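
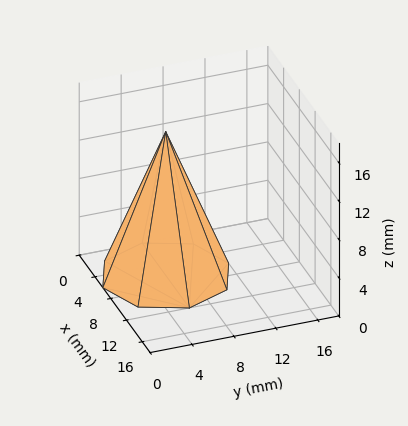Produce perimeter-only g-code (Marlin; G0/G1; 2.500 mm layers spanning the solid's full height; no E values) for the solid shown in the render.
Reading the render: the shape is a regular 8-sided pyramid, base circumscribed radius ≈ 6 mm, apex at z ≈ 15 mm (dimensions read to the nearest mm from the axis ticks). For the g-code, the solid's height is divided into equal slices at the stated Δz and each level perimeter traced with G1 moves after a G0 lift.

; perimeter-only toolpath
G21 ; units = mm
G90 ; absolute positioning
G28 ; home
; layer 1
G0 Z2.500
G0 X11.000 Y6.000
G1 X9.536 Y9.536
G1 X6.000 Y11.000
G1 X2.464 Y9.536
G1 X1.000 Y6.000
G1 X2.464 Y2.464
G1 X6.000 Y1.000
G1 X9.536 Y2.464
G1 X11.000 Y6.000
; layer 2
G0 Z5.000
G0 X10.000 Y6.000
G1 X8.829 Y8.829
G1 X6.000 Y10.000
G1 X3.171 Y8.829
G1 X2.000 Y6.000
G1 X3.171 Y3.171
G1 X6.000 Y2.000
G1 X8.829 Y3.171
G1 X10.000 Y6.000
; layer 3
G0 Z7.500
G0 X9.000 Y6.000
G1 X8.122 Y8.122
G1 X6.000 Y9.000
G1 X3.878 Y8.122
G1 X3.000 Y6.000
G1 X3.878 Y3.878
G1 X6.000 Y3.000
G1 X8.122 Y3.878
G1 X9.000 Y6.000
; layer 4
G0 Z10.000
G0 X8.000 Y6.000
G1 X7.414 Y7.414
G1 X6.000 Y8.000
G1 X4.586 Y7.414
G1 X4.000 Y6.000
G1 X4.586 Y4.586
G1 X6.000 Y4.000
G1 X7.414 Y4.586
G1 X8.000 Y6.000
; layer 5
G0 Z12.500
G0 X7.000 Y6.000
G1 X6.707 Y6.707
G1 X6.000 Y7.000
G1 X5.293 Y6.707
G1 X5.000 Y6.000
G1 X5.293 Y5.293
G1 X6.000 Y5.000
G1 X6.707 Y5.293
G1 X7.000 Y6.000
M2 ; end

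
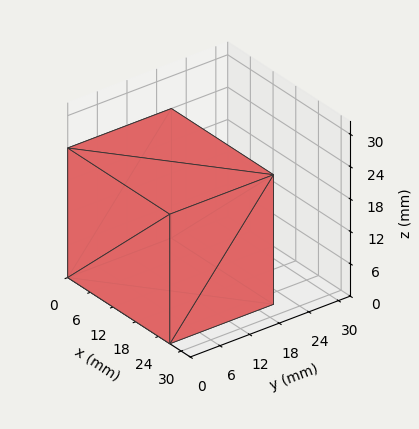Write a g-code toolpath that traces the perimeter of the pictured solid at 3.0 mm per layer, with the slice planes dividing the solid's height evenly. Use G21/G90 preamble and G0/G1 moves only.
Reading the render: the shape is a rectangular box, roughly 27 × 21 mm footprint and 24 mm tall (dimensions read to the nearest mm from the axis ticks). For the g-code, the solid's height is divided into equal slices at the stated Δz and each level perimeter traced with G1 moves after a G0 lift.

; perimeter-only toolpath
G21 ; units = mm
G90 ; absolute positioning
G28 ; home
; layer 1
G0 Z3.0
G0 X0.0 Y0.0
G1 X27.0 Y0.0
G1 X27.0 Y21.0
G1 X0.0 Y21.0
G1 X0.0 Y0.0
; layer 2
G0 Z6.0
G0 X0.0 Y0.0
G1 X27.0 Y0.0
G1 X27.0 Y21.0
G1 X0.0 Y21.0
G1 X0.0 Y0.0
; layer 3
G0 Z9.0
G0 X0.0 Y0.0
G1 X27.0 Y0.0
G1 X27.0 Y21.0
G1 X0.0 Y21.0
G1 X0.0 Y0.0
; layer 4
G0 Z12.0
G0 X0.0 Y0.0
G1 X27.0 Y0.0
G1 X27.0 Y21.0
G1 X0.0 Y21.0
G1 X0.0 Y0.0
; layer 5
G0 Z15.0
G0 X0.0 Y0.0
G1 X27.0 Y0.0
G1 X27.0 Y21.0
G1 X0.0 Y21.0
G1 X0.0 Y0.0
; layer 6
G0 Z18.0
G0 X0.0 Y0.0
G1 X27.0 Y0.0
G1 X27.0 Y21.0
G1 X0.0 Y21.0
G1 X0.0 Y0.0
; layer 7
G0 Z21.0
G0 X0.0 Y0.0
G1 X27.0 Y0.0
G1 X27.0 Y21.0
G1 X0.0 Y21.0
G1 X0.0 Y0.0
; layer 8
G0 Z24.0
G0 X0.0 Y0.0
G1 X27.0 Y0.0
G1 X27.0 Y21.0
G1 X0.0 Y21.0
G1 X0.0 Y0.0
M2 ; end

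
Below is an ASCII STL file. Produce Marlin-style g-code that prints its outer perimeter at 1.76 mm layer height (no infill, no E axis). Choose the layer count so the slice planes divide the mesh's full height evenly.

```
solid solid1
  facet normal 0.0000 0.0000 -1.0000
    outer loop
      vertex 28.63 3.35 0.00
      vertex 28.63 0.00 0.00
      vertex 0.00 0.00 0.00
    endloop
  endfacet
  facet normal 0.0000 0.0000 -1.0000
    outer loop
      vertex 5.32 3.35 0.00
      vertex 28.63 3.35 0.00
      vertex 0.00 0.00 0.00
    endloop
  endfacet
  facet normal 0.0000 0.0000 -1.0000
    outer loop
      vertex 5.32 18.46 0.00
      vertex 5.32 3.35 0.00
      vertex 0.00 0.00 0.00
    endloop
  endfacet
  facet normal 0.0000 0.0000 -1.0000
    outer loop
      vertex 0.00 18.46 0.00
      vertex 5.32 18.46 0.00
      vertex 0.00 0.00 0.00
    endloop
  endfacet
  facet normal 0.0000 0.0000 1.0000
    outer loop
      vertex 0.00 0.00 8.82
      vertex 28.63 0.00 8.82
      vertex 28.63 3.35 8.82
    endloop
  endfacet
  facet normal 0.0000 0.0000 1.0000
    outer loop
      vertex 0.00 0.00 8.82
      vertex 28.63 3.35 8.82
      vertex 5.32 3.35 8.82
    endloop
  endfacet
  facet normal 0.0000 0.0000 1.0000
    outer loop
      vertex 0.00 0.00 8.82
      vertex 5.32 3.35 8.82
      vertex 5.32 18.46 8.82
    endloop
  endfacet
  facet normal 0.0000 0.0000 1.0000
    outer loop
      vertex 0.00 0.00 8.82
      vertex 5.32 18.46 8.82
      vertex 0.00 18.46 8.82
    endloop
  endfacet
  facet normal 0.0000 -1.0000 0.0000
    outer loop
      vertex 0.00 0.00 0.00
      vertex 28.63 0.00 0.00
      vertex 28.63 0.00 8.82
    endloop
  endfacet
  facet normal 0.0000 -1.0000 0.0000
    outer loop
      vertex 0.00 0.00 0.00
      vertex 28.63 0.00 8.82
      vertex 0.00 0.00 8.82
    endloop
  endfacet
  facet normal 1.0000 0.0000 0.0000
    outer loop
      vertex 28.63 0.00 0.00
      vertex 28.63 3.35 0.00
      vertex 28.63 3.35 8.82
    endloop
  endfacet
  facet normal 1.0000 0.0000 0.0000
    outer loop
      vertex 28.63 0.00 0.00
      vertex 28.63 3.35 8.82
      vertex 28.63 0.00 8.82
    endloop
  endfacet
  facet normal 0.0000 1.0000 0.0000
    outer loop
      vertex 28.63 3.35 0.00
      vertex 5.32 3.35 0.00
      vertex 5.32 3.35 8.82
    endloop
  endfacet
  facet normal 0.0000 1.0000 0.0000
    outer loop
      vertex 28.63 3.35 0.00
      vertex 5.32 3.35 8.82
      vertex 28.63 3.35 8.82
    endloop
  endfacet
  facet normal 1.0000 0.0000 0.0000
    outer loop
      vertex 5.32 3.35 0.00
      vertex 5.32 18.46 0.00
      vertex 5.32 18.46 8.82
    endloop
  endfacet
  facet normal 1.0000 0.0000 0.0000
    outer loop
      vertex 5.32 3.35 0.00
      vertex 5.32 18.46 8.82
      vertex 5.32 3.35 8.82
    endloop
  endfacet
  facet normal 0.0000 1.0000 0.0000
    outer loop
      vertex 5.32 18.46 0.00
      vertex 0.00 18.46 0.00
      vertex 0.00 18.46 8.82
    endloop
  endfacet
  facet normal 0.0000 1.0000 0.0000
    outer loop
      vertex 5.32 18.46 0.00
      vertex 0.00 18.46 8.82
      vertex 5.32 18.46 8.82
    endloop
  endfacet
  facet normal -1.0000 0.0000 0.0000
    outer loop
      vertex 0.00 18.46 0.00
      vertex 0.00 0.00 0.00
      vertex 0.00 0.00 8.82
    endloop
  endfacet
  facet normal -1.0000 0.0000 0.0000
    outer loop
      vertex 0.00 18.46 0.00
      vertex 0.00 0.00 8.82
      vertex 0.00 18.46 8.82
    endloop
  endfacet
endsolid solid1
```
; perimeter-only toolpath
G21 ; units = mm
G90 ; absolute positioning
G28 ; home
; layer 1
G0 Z1.76
G0 X0.00 Y0.00
G1 X28.63 Y0.00
G1 X28.63 Y3.35
G1 X5.32 Y3.35
G1 X5.32 Y18.46
G1 X0.00 Y18.46
G1 X0.00 Y0.00
; layer 2
G0 Z3.53
G0 X0.00 Y0.00
G1 X28.63 Y0.00
G1 X28.63 Y3.35
G1 X5.32 Y3.35
G1 X5.32 Y18.46
G1 X0.00 Y18.46
G1 X0.00 Y0.00
; layer 3
G0 Z5.29
G0 X0.00 Y0.00
G1 X28.63 Y0.00
G1 X28.63 Y3.35
G1 X5.32 Y3.35
G1 X5.32 Y18.46
G1 X0.00 Y18.46
G1 X0.00 Y0.00
; layer 4
G0 Z7.06
G0 X0.00 Y0.00
G1 X28.63 Y0.00
G1 X28.63 Y3.35
G1 X5.32 Y3.35
G1 X5.32 Y18.46
G1 X0.00 Y18.46
G1 X0.00 Y0.00
; layer 5
G0 Z8.82
G0 X0.00 Y0.00
G1 X28.63 Y0.00
G1 X28.63 Y3.35
G1 X5.32 Y3.35
G1 X5.32 Y18.46
G1 X0.00 Y18.46
G1 X0.00 Y0.00
M2 ; end

The solid is an L-shaped prism: outer 28.6 × 18.5 mm, arm thicknesses ≈ 3.35 mm (horizontal) and 5.32 mm (vertical), extruded 8.82 mm in z. Slicing at Δz = 1.76 mm — 5 equal slices spanning the solid's height, so layer i sits at z = i·h/5 — gives 5 non-empty perimeters. Each is a 6-segment closed polygon; G0 lifts to the layer z and rapids to the start vertex, then G1 traces the edges.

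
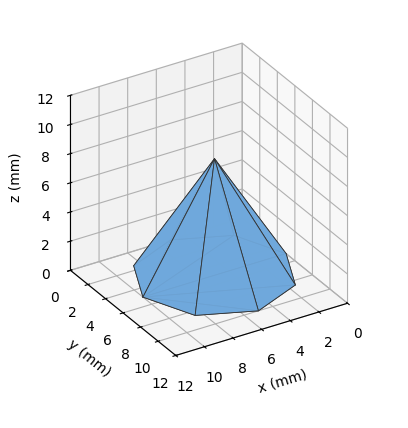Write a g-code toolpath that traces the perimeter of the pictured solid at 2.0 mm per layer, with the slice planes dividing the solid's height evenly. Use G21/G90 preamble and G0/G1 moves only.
Reading the render: the shape is a regular 8-sided pyramid, base circumscribed radius ≈ 5 mm, apex at z ≈ 8 mm (dimensions read to the nearest mm from the axis ticks). For the g-code, the solid's height is divided into equal slices at the stated Δz and each level perimeter traced with G1 moves after a G0 lift.

; perimeter-only toolpath
G21 ; units = mm
G90 ; absolute positioning
G28 ; home
; layer 1
G0 Z2.0
G0 X8.8 Y5.0
G1 X7.6 Y7.6
G1 X5.0 Y8.8
G1 X2.4 Y7.6
G1 X1.2 Y5.0
G1 X2.4 Y2.4
G1 X5.0 Y1.2
G1 X7.6 Y2.4
G1 X8.8 Y5.0
; layer 2
G0 Z4.0
G0 X7.5 Y5.0
G1 X6.8 Y6.8
G1 X5.0 Y7.5
G1 X3.2 Y6.8
G1 X2.5 Y5.0
G1 X3.2 Y3.2
G1 X5.0 Y2.5
G1 X6.8 Y3.2
G1 X7.5 Y5.0
; layer 3
G0 Z6.0
G0 X6.2 Y5.0
G1 X5.9 Y5.9
G1 X5.0 Y6.2
G1 X4.1 Y5.9
G1 X3.8 Y5.0
G1 X4.1 Y4.1
G1 X5.0 Y3.8
G1 X5.9 Y4.1
G1 X6.2 Y5.0
M2 ; end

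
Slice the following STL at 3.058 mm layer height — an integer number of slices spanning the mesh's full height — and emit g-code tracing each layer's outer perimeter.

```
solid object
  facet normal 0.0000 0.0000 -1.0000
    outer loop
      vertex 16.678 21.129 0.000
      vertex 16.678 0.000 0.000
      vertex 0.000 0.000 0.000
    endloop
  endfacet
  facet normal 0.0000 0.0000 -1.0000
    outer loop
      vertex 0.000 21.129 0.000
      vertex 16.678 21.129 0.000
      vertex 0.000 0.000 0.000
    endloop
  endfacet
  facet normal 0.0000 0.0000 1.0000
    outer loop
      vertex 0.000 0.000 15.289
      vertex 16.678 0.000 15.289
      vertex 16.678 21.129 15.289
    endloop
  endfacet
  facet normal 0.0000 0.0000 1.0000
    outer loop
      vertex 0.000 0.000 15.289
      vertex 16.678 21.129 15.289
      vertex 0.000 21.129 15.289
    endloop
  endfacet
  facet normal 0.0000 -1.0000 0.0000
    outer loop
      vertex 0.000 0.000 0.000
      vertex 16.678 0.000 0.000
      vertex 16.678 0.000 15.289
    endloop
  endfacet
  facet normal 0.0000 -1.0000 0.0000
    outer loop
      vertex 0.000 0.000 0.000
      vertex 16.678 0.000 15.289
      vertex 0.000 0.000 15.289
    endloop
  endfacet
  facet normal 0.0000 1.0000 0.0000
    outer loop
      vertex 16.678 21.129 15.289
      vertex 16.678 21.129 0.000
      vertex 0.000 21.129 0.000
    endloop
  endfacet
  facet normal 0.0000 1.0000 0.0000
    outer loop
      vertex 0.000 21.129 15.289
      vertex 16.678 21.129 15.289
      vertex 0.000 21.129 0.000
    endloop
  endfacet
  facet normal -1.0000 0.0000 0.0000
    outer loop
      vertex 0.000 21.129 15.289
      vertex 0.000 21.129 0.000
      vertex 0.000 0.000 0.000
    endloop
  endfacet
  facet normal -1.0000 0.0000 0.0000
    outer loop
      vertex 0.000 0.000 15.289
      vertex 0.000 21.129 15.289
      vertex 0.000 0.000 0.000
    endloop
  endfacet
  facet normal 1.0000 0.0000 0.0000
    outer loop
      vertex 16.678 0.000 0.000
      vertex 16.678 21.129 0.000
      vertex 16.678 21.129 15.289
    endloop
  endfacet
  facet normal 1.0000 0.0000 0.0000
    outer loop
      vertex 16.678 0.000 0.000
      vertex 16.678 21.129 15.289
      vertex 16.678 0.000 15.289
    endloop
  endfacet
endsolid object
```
; perimeter-only toolpath
G21 ; units = mm
G90 ; absolute positioning
G28 ; home
; layer 1
G0 Z3.058
G0 X0.000 Y0.000
G1 X16.678 Y0.000
G1 X16.678 Y21.129
G1 X0.000 Y21.129
G1 X0.000 Y0.000
; layer 2
G0 Z6.116
G0 X0.000 Y0.000
G1 X16.678 Y0.000
G1 X16.678 Y21.129
G1 X0.000 Y21.129
G1 X0.000 Y0.000
; layer 3
G0 Z9.173
G0 X0.000 Y0.000
G1 X16.678 Y0.000
G1 X16.678 Y21.129
G1 X0.000 Y21.129
G1 X0.000 Y0.000
; layer 4
G0 Z12.231
G0 X0.000 Y0.000
G1 X16.678 Y0.000
G1 X16.678 Y21.129
G1 X0.000 Y21.129
G1 X0.000 Y0.000
; layer 5
G0 Z15.289
G0 X0.000 Y0.000
G1 X16.678 Y0.000
G1 X16.678 Y21.129
G1 X0.000 Y21.129
G1 X0.000 Y0.000
M2 ; end

The solid is a rectangular box, roughly 16.7 × 21.1 mm footprint and 15.3 mm tall. Slicing at Δz = 3.058 mm — 5 equal slices spanning the solid's height, so layer i sits at z = i·h/5 — gives 5 non-empty perimeters. Each is a 4-segment closed polygon; G0 lifts to the layer z and rapids to the start vertex, then G1 traces the edges.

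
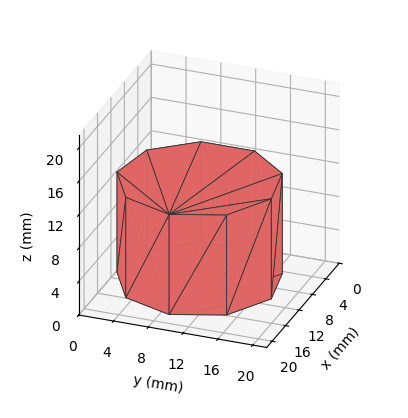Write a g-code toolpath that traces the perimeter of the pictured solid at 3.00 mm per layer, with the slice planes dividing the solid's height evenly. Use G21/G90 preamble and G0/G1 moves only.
Reading the render: the shape is a regular 9-sided prism (a cylinder approximated with 9 flat sides), circumscribed radius ≈ 9 mm, height ≈ 12 mm (dimensions read to the nearest mm from the axis ticks). For the g-code, the solid's height is divided into equal slices at the stated Δz and each level perimeter traced with G1 moves after a G0 lift.

; perimeter-only toolpath
G21 ; units = mm
G90 ; absolute positioning
G28 ; home
; layer 1
G0 Z3.00
G0 X18.00 Y9.00
G1 X15.89 Y14.79
G1 X10.56 Y17.86
G1 X4.50 Y16.79
G1 X0.54 Y12.08
G1 X0.54 Y5.92
G1 X4.50 Y1.21
G1 X10.56 Y0.14
G1 X15.89 Y3.21
G1 X18.00 Y9.00
; layer 2
G0 Z6.00
G0 X18.00 Y9.00
G1 X15.89 Y14.79
G1 X10.56 Y17.86
G1 X4.50 Y16.79
G1 X0.54 Y12.08
G1 X0.54 Y5.92
G1 X4.50 Y1.21
G1 X10.56 Y0.14
G1 X15.89 Y3.21
G1 X18.00 Y9.00
; layer 3
G0 Z9.00
G0 X18.00 Y9.00
G1 X15.89 Y14.79
G1 X10.56 Y17.86
G1 X4.50 Y16.79
G1 X0.54 Y12.08
G1 X0.54 Y5.92
G1 X4.50 Y1.21
G1 X10.56 Y0.14
G1 X15.89 Y3.21
G1 X18.00 Y9.00
; layer 4
G0 Z12.00
G0 X18.00 Y9.00
G1 X15.89 Y14.79
G1 X10.56 Y17.86
G1 X4.50 Y16.79
G1 X0.54 Y12.08
G1 X0.54 Y5.92
G1 X4.50 Y1.21
G1 X10.56 Y0.14
G1 X15.89 Y3.21
G1 X18.00 Y9.00
M2 ; end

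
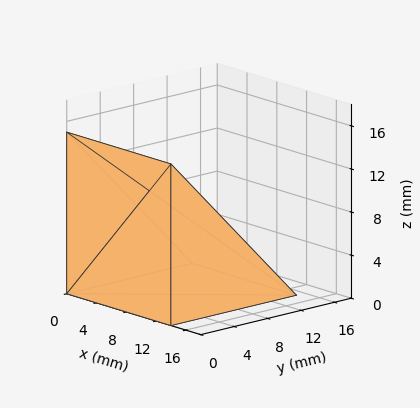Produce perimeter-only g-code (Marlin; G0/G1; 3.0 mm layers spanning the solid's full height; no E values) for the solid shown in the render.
Reading the render: the shape is a wedge (ramp): 14 × 15 mm base, rising to 15 mm along the y=0 edge and sloping linearly to z=0 at y=15 (dimensions read to the nearest mm from the axis ticks). For the g-code, the solid's height is divided into equal slices at the stated Δz and each level perimeter traced with G1 moves after a G0 lift.

; perimeter-only toolpath
G21 ; units = mm
G90 ; absolute positioning
G28 ; home
; layer 1
G0 Z3.0
G0 X0.0 Y0.0
G1 X14.0 Y0.0
G1 X14.0 Y12.0
G1 X0.0 Y12.0
G1 X0.0 Y0.0
; layer 2
G0 Z6.0
G0 X0.0 Y0.0
G1 X14.0 Y0.0
G1 X14.0 Y9.0
G1 X0.0 Y9.0
G1 X0.0 Y0.0
; layer 3
G0 Z9.0
G0 X0.0 Y0.0
G1 X14.0 Y0.0
G1 X14.0 Y6.0
G1 X0.0 Y6.0
G1 X0.0 Y0.0
; layer 4
G0 Z12.0
G0 X0.0 Y0.0
G1 X14.0 Y0.0
G1 X14.0 Y3.0
G1 X0.0 Y3.0
G1 X0.0 Y0.0
M2 ; end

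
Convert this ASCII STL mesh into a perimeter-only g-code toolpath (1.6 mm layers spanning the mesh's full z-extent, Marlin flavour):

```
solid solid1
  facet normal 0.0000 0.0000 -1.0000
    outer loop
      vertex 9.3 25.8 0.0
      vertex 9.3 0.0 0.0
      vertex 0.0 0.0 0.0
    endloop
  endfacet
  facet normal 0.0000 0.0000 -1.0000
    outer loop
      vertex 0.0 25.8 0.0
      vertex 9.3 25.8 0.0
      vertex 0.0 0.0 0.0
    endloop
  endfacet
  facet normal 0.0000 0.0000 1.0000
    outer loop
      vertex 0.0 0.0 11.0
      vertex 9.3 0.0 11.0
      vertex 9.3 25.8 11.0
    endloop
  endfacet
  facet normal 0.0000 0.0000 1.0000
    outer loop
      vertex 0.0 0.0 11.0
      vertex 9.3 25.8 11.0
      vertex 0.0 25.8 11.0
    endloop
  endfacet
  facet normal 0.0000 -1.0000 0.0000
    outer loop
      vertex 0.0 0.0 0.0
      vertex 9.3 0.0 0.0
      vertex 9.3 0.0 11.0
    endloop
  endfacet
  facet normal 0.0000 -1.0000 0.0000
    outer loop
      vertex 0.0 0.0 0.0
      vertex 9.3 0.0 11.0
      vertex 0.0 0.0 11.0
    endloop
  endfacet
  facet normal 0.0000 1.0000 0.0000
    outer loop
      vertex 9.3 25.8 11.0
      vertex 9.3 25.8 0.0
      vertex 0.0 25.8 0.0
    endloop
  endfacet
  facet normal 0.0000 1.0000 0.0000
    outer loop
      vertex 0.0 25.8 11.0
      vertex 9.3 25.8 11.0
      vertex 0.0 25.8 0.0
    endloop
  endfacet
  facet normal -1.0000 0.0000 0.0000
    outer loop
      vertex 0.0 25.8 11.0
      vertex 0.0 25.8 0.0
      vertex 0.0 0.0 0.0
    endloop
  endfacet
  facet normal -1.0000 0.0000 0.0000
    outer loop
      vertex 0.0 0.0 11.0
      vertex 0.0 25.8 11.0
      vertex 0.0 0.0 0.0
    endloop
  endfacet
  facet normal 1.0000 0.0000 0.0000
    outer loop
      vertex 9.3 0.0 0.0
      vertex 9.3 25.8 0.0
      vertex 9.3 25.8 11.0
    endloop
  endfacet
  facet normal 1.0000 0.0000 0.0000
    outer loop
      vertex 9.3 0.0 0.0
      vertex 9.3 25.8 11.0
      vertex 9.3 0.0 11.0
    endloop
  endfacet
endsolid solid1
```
; perimeter-only toolpath
G21 ; units = mm
G90 ; absolute positioning
G28 ; home
; layer 1
G0 Z1.6
G0 X0.0 Y0.0
G1 X9.3 Y0.0
G1 X9.3 Y25.8
G1 X0.0 Y25.8
G1 X0.0 Y0.0
; layer 2
G0 Z3.1
G0 X0.0 Y0.0
G1 X9.3 Y0.0
G1 X9.3 Y25.8
G1 X0.0 Y25.8
G1 X0.0 Y0.0
; layer 3
G0 Z4.7
G0 X0.0 Y0.0
G1 X9.3 Y0.0
G1 X9.3 Y25.8
G1 X0.0 Y25.8
G1 X0.0 Y0.0
; layer 4
G0 Z6.3
G0 X0.0 Y0.0
G1 X9.3 Y0.0
G1 X9.3 Y25.8
G1 X0.0 Y25.8
G1 X0.0 Y0.0
; layer 5
G0 Z7.9
G0 X0.0 Y0.0
G1 X9.3 Y0.0
G1 X9.3 Y25.8
G1 X0.0 Y25.8
G1 X0.0 Y0.0
; layer 6
G0 Z9.4
G0 X0.0 Y0.0
G1 X9.3 Y0.0
G1 X9.3 Y25.8
G1 X0.0 Y25.8
G1 X0.0 Y0.0
; layer 7
G0 Z11.0
G0 X0.0 Y0.0
G1 X9.3 Y0.0
G1 X9.3 Y25.8
G1 X0.0 Y25.8
G1 X0.0 Y0.0
M2 ; end

The solid is a rectangular box, roughly 9.3 × 25.8 mm footprint and 11 mm tall. Slicing at Δz = 1.6 mm — 7 equal slices spanning the solid's height, so layer i sits at z = i·h/7 — gives 7 non-empty perimeters. Each is a 4-segment closed polygon; G0 lifts to the layer z and rapids to the start vertex, then G1 traces the edges.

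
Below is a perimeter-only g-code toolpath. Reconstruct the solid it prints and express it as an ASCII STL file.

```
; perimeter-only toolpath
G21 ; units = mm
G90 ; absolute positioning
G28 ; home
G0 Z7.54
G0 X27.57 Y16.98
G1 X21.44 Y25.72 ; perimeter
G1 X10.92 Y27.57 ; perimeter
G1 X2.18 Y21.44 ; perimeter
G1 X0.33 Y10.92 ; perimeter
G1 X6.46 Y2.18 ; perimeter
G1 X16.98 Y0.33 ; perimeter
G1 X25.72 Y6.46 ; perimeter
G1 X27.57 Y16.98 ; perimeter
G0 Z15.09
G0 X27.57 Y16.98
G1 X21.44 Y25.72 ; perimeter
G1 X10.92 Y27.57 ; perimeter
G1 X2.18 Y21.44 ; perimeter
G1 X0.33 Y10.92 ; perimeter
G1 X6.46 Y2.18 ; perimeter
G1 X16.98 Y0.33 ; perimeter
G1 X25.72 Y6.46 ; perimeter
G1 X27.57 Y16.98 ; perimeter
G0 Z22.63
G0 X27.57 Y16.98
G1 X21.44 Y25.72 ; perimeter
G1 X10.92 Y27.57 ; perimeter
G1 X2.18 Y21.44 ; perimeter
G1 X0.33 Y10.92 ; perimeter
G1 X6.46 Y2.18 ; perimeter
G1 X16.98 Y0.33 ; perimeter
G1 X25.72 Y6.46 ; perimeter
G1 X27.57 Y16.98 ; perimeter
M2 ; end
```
solid part
  facet normal 0.0000 0.0000 -1.0000
    outer loop
      vertex 10.92 27.57 0.00
      vertex 21.44 25.72 0.00
      vertex 27.57 16.98 0.00
    endloop
  endfacet
  facet normal 0.0000 0.0000 -1.0000
    outer loop
      vertex 2.18 21.44 0.00
      vertex 10.92 27.57 0.00
      vertex 27.57 16.98 0.00
    endloop
  endfacet
  facet normal 0.0000 0.0000 -1.0000
    outer loop
      vertex 0.33 10.92 0.00
      vertex 2.18 21.44 0.00
      vertex 27.57 16.98 0.00
    endloop
  endfacet
  facet normal 0.0000 0.0000 -1.0000
    outer loop
      vertex 6.46 2.18 0.00
      vertex 0.33 10.92 0.00
      vertex 27.57 16.98 0.00
    endloop
  endfacet
  facet normal 0.0000 0.0000 -1.0000
    outer loop
      vertex 16.98 0.33 0.00
      vertex 6.46 2.18 0.00
      vertex 27.57 16.98 0.00
    endloop
  endfacet
  facet normal 0.0000 0.0000 -1.0000
    outer loop
      vertex 25.72 6.46 0.00
      vertex 16.98 0.33 0.00
      vertex 27.57 16.98 0.00
    endloop
  endfacet
  facet normal 0.0000 0.0000 1.0000
    outer loop
      vertex 27.57 16.98 22.63
      vertex 21.44 25.72 22.63
      vertex 10.92 27.57 22.63
    endloop
  endfacet
  facet normal 0.0000 0.0000 1.0000
    outer loop
      vertex 27.57 16.98 22.63
      vertex 10.92 27.57 22.63
      vertex 2.18 21.44 22.63
    endloop
  endfacet
  facet normal 0.0000 0.0000 1.0000
    outer loop
      vertex 27.57 16.98 22.63
      vertex 2.18 21.44 22.63
      vertex 0.33 10.92 22.63
    endloop
  endfacet
  facet normal 0.0000 0.0000 1.0000
    outer loop
      vertex 27.57 16.98 22.63
      vertex 0.33 10.92 22.63
      vertex 6.46 2.18 22.63
    endloop
  endfacet
  facet normal 0.0000 0.0000 1.0000
    outer loop
      vertex 27.57 16.98 22.63
      vertex 6.46 2.18 22.63
      vertex 16.98 0.33 22.63
    endloop
  endfacet
  facet normal 0.0000 0.0000 1.0000
    outer loop
      vertex 27.57 16.98 22.63
      vertex 16.98 0.33 22.63
      vertex 25.72 6.46 22.63
    endloop
  endfacet
  facet normal 0.8187 0.5742 0.0000
    outer loop
      vertex 27.57 16.98 0.00
      vertex 21.44 25.72 0.00
      vertex 21.44 25.72 22.63
    endloop
  endfacet
  facet normal 0.8187 0.5742 0.0000
    outer loop
      vertex 27.57 16.98 0.00
      vertex 21.44 25.72 22.63
      vertex 27.57 16.98 22.63
    endloop
  endfacet
  facet normal 0.1732 0.9849 0.0000
    outer loop
      vertex 21.44 25.72 0.00
      vertex 10.92 27.57 0.00
      vertex 10.92 27.57 22.63
    endloop
  endfacet
  facet normal 0.1732 0.9849 0.0000
    outer loop
      vertex 21.44 25.72 0.00
      vertex 10.92 27.57 22.63
      vertex 21.44 25.72 22.63
    endloop
  endfacet
  facet normal -0.5742 0.8187 0.0000
    outer loop
      vertex 10.92 27.57 0.00
      vertex 2.18 21.44 0.00
      vertex 2.18 21.44 22.63
    endloop
  endfacet
  facet normal -0.5742 0.8187 0.0000
    outer loop
      vertex 10.92 27.57 0.00
      vertex 2.18 21.44 22.63
      vertex 10.92 27.57 22.63
    endloop
  endfacet
  facet normal -0.9849 0.1732 0.0000
    outer loop
      vertex 2.18 21.44 0.00
      vertex 0.33 10.92 0.00
      vertex 0.33 10.92 22.63
    endloop
  endfacet
  facet normal -0.9849 0.1732 0.0000
    outer loop
      vertex 2.18 21.44 0.00
      vertex 0.33 10.92 22.63
      vertex 2.18 21.44 22.63
    endloop
  endfacet
  facet normal -0.8187 -0.5742 0.0000
    outer loop
      vertex 0.33 10.92 0.00
      vertex 6.46 2.18 0.00
      vertex 6.46 2.18 22.63
    endloop
  endfacet
  facet normal -0.8187 -0.5742 0.0000
    outer loop
      vertex 0.33 10.92 0.00
      vertex 6.46 2.18 22.63
      vertex 0.33 10.92 22.63
    endloop
  endfacet
  facet normal -0.1732 -0.9849 0.0000
    outer loop
      vertex 6.46 2.18 0.00
      vertex 16.98 0.33 0.00
      vertex 16.98 0.33 22.63
    endloop
  endfacet
  facet normal -0.1732 -0.9849 0.0000
    outer loop
      vertex 6.46 2.18 0.00
      vertex 16.98 0.33 22.63
      vertex 6.46 2.18 22.63
    endloop
  endfacet
  facet normal 0.5742 -0.8187 0.0000
    outer loop
      vertex 16.98 0.33 0.00
      vertex 25.72 6.46 0.00
      vertex 25.72 6.46 22.63
    endloop
  endfacet
  facet normal 0.5742 -0.8187 0.0000
    outer loop
      vertex 16.98 0.33 0.00
      vertex 25.72 6.46 22.63
      vertex 16.98 0.33 22.63
    endloop
  endfacet
  facet normal 0.9849 -0.1732 0.0000
    outer loop
      vertex 25.72 6.46 0.00
      vertex 27.57 16.98 0.00
      vertex 27.57 16.98 22.63
    endloop
  endfacet
  facet normal 0.9849 -0.1732 0.0000
    outer loop
      vertex 25.72 6.46 0.00
      vertex 27.57 16.98 22.63
      vertex 25.72 6.46 22.63
    endloop
  endfacet
endsolid part

The G0 Z moves step by Δz≈7.54 mm. Every layer's G1 loop is the same polygon, so the solid is a straight extrusion of it from z=0 to z≈22.6. Closing with flat bottom and top caps and triangulating gives 28 facets — a regular 8-sided prism (a cylinder approximated with 8 flat sides), circumscribed radius ≈ 13.9 mm, height ≈ 22.6 mm.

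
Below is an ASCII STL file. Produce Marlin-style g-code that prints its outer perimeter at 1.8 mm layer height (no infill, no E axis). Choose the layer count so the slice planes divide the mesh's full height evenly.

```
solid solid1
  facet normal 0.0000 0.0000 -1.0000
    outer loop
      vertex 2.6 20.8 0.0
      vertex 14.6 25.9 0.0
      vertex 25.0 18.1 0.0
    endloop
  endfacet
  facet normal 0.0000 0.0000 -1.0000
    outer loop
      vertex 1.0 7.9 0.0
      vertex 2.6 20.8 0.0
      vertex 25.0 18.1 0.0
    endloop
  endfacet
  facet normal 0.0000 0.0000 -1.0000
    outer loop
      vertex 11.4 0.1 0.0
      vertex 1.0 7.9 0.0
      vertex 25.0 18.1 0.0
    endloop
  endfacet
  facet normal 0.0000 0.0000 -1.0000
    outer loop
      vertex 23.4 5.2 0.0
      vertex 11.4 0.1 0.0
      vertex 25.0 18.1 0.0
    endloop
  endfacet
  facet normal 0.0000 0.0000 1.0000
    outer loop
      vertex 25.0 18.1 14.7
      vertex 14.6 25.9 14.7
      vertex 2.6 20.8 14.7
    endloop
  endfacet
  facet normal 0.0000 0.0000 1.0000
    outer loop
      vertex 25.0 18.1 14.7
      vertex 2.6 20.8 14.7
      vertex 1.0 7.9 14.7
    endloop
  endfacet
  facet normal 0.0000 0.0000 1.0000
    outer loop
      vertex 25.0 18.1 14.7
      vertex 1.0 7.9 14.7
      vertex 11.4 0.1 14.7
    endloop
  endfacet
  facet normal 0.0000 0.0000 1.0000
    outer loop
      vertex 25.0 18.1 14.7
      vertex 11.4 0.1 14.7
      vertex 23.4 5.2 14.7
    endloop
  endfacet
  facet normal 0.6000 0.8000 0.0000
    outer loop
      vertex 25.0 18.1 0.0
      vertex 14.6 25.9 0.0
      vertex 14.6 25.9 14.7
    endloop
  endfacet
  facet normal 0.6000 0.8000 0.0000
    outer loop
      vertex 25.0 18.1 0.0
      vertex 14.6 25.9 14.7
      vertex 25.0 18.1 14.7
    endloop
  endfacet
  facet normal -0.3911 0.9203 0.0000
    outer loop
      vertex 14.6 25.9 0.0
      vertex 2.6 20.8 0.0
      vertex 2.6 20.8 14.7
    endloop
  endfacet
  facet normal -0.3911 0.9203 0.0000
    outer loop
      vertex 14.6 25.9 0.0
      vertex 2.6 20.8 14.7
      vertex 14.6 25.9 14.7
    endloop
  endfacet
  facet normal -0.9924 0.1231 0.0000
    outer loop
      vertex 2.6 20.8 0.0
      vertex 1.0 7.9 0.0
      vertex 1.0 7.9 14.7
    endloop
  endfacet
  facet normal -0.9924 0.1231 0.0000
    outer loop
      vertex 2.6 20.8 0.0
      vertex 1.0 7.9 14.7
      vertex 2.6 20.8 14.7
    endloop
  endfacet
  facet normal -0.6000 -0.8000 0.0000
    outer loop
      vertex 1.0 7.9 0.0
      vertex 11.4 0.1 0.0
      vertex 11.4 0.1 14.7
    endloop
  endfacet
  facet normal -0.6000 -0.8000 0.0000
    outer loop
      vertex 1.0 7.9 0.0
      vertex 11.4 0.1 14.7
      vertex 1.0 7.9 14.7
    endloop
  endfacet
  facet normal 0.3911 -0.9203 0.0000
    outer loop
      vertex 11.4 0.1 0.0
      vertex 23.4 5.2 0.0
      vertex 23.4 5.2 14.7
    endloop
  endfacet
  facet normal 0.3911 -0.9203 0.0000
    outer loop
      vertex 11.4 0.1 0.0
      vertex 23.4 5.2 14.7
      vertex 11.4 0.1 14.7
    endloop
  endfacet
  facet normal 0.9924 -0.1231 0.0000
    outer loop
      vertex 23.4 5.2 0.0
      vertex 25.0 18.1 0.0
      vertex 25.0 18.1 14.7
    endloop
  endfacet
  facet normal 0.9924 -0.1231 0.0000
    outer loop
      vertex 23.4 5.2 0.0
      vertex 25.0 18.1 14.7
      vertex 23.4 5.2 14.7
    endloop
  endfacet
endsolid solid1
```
; perimeter-only toolpath
G21 ; units = mm
G90 ; absolute positioning
G28 ; home
; layer 1
G0 Z1.8
G0 X25.0 Y18.1
G1 X14.6 Y25.9
G1 X2.6 Y20.8
G1 X1.0 Y7.9
G1 X11.4 Y0.1
G1 X23.4 Y5.2
G1 X25.0 Y18.1
; layer 2
G0 Z3.7
G0 X25.0 Y18.1
G1 X14.6 Y25.9
G1 X2.6 Y20.8
G1 X1.0 Y7.9
G1 X11.4 Y0.1
G1 X23.4 Y5.2
G1 X25.0 Y18.1
; layer 3
G0 Z5.5
G0 X25.0 Y18.1
G1 X14.6 Y25.9
G1 X2.6 Y20.8
G1 X1.0 Y7.9
G1 X11.4 Y0.1
G1 X23.4 Y5.2
G1 X25.0 Y18.1
; layer 4
G0 Z7.3
G0 X25.0 Y18.1
G1 X14.6 Y25.9
G1 X2.6 Y20.8
G1 X1.0 Y7.9
G1 X11.4 Y0.1
G1 X23.4 Y5.2
G1 X25.0 Y18.1
; layer 5
G0 Z9.2
G0 X25.0 Y18.1
G1 X14.6 Y25.9
G1 X2.6 Y20.8
G1 X1.0 Y7.9
G1 X11.4 Y0.1
G1 X23.4 Y5.2
G1 X25.0 Y18.1
; layer 6
G0 Z11.0
G0 X25.0 Y18.1
G1 X14.6 Y25.9
G1 X2.6 Y20.8
G1 X1.0 Y7.9
G1 X11.4 Y0.1
G1 X23.4 Y5.2
G1 X25.0 Y18.1
; layer 7
G0 Z12.9
G0 X25.0 Y18.1
G1 X14.6 Y25.9
G1 X2.6 Y20.8
G1 X1.0 Y7.9
G1 X11.4 Y0.1
G1 X23.4 Y5.2
G1 X25.0 Y18.1
; layer 8
G0 Z14.7
G0 X25.0 Y18.1
G1 X14.6 Y25.9
G1 X2.6 Y20.8
G1 X1.0 Y7.9
G1 X11.4 Y0.1
G1 X23.4 Y5.2
G1 X25.0 Y18.1
M2 ; end

The solid is a regular 6-sided prism (a cylinder approximated with 6 flat sides), circumscribed radius ≈ 13 mm, height ≈ 14.7 mm. Slicing at Δz = 1.8 mm — 8 equal slices spanning the solid's height, so layer i sits at z = i·h/8 — gives 8 non-empty perimeters. Each is a 6-segment closed polygon; G0 lifts to the layer z and rapids to the start vertex, then G1 traces the edges.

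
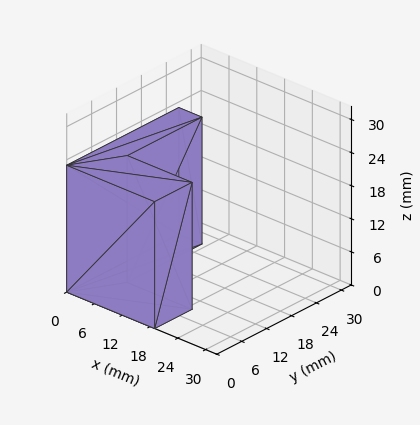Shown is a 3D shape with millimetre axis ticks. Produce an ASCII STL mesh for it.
Reading the render: the shape is an L-shaped prism: outer 19 × 27 mm, arm thicknesses ≈ 9 mm (horizontal) and 5 mm (vertical), extruded 23 mm in z (dimensions read to the nearest mm from the axis ticks). For the STL, each face is triangulated and given an outward normal.

solid part
  facet normal 0.0000 0.0000 -1.0000
    outer loop
      vertex 19.0 9.0 0.0
      vertex 19.0 0.0 0.0
      vertex 0.0 0.0 0.0
    endloop
  endfacet
  facet normal 0.0000 0.0000 -1.0000
    outer loop
      vertex 5.0 9.0 0.0
      vertex 19.0 9.0 0.0
      vertex 0.0 0.0 0.0
    endloop
  endfacet
  facet normal 0.0000 0.0000 -1.0000
    outer loop
      vertex 5.0 27.0 0.0
      vertex 5.0 9.0 0.0
      vertex 0.0 0.0 0.0
    endloop
  endfacet
  facet normal 0.0000 0.0000 -1.0000
    outer loop
      vertex 0.0 27.0 0.0
      vertex 5.0 27.0 0.0
      vertex 0.0 0.0 0.0
    endloop
  endfacet
  facet normal 0.0000 0.0000 1.0000
    outer loop
      vertex 0.0 0.0 23.0
      vertex 19.0 0.0 23.0
      vertex 19.0 9.0 23.0
    endloop
  endfacet
  facet normal 0.0000 0.0000 1.0000
    outer loop
      vertex 0.0 0.0 23.0
      vertex 19.0 9.0 23.0
      vertex 5.0 9.0 23.0
    endloop
  endfacet
  facet normal 0.0000 0.0000 1.0000
    outer loop
      vertex 0.0 0.0 23.0
      vertex 5.0 9.0 23.0
      vertex 5.0 27.0 23.0
    endloop
  endfacet
  facet normal 0.0000 0.0000 1.0000
    outer loop
      vertex 0.0 0.0 23.0
      vertex 5.0 27.0 23.0
      vertex 0.0 27.0 23.0
    endloop
  endfacet
  facet normal 0.0000 -1.0000 0.0000
    outer loop
      vertex 0.0 0.0 0.0
      vertex 19.0 0.0 0.0
      vertex 19.0 0.0 23.0
    endloop
  endfacet
  facet normal 0.0000 -1.0000 0.0000
    outer loop
      vertex 0.0 0.0 0.0
      vertex 19.0 0.0 23.0
      vertex 0.0 0.0 23.0
    endloop
  endfacet
  facet normal 1.0000 0.0000 0.0000
    outer loop
      vertex 19.0 0.0 0.0
      vertex 19.0 9.0 0.0
      vertex 19.0 9.0 23.0
    endloop
  endfacet
  facet normal 1.0000 0.0000 0.0000
    outer loop
      vertex 19.0 0.0 0.0
      vertex 19.0 9.0 23.0
      vertex 19.0 0.0 23.0
    endloop
  endfacet
  facet normal 0.0000 1.0000 0.0000
    outer loop
      vertex 19.0 9.0 0.0
      vertex 5.0 9.0 0.0
      vertex 5.0 9.0 23.0
    endloop
  endfacet
  facet normal 0.0000 1.0000 0.0000
    outer loop
      vertex 19.0 9.0 0.0
      vertex 5.0 9.0 23.0
      vertex 19.0 9.0 23.0
    endloop
  endfacet
  facet normal 1.0000 0.0000 0.0000
    outer loop
      vertex 5.0 9.0 0.0
      vertex 5.0 27.0 0.0
      vertex 5.0 27.0 23.0
    endloop
  endfacet
  facet normal 1.0000 0.0000 0.0000
    outer loop
      vertex 5.0 9.0 0.0
      vertex 5.0 27.0 23.0
      vertex 5.0 9.0 23.0
    endloop
  endfacet
  facet normal 0.0000 1.0000 0.0000
    outer loop
      vertex 5.0 27.0 0.0
      vertex 0.0 27.0 0.0
      vertex 0.0 27.0 23.0
    endloop
  endfacet
  facet normal 0.0000 1.0000 0.0000
    outer loop
      vertex 5.0 27.0 0.0
      vertex 0.0 27.0 23.0
      vertex 5.0 27.0 23.0
    endloop
  endfacet
  facet normal -1.0000 0.0000 0.0000
    outer loop
      vertex 0.0 27.0 0.0
      vertex 0.0 0.0 0.0
      vertex 0.0 0.0 23.0
    endloop
  endfacet
  facet normal -1.0000 0.0000 0.0000
    outer loop
      vertex 0.0 27.0 0.0
      vertex 0.0 0.0 23.0
      vertex 0.0 27.0 23.0
    endloop
  endfacet
endsolid part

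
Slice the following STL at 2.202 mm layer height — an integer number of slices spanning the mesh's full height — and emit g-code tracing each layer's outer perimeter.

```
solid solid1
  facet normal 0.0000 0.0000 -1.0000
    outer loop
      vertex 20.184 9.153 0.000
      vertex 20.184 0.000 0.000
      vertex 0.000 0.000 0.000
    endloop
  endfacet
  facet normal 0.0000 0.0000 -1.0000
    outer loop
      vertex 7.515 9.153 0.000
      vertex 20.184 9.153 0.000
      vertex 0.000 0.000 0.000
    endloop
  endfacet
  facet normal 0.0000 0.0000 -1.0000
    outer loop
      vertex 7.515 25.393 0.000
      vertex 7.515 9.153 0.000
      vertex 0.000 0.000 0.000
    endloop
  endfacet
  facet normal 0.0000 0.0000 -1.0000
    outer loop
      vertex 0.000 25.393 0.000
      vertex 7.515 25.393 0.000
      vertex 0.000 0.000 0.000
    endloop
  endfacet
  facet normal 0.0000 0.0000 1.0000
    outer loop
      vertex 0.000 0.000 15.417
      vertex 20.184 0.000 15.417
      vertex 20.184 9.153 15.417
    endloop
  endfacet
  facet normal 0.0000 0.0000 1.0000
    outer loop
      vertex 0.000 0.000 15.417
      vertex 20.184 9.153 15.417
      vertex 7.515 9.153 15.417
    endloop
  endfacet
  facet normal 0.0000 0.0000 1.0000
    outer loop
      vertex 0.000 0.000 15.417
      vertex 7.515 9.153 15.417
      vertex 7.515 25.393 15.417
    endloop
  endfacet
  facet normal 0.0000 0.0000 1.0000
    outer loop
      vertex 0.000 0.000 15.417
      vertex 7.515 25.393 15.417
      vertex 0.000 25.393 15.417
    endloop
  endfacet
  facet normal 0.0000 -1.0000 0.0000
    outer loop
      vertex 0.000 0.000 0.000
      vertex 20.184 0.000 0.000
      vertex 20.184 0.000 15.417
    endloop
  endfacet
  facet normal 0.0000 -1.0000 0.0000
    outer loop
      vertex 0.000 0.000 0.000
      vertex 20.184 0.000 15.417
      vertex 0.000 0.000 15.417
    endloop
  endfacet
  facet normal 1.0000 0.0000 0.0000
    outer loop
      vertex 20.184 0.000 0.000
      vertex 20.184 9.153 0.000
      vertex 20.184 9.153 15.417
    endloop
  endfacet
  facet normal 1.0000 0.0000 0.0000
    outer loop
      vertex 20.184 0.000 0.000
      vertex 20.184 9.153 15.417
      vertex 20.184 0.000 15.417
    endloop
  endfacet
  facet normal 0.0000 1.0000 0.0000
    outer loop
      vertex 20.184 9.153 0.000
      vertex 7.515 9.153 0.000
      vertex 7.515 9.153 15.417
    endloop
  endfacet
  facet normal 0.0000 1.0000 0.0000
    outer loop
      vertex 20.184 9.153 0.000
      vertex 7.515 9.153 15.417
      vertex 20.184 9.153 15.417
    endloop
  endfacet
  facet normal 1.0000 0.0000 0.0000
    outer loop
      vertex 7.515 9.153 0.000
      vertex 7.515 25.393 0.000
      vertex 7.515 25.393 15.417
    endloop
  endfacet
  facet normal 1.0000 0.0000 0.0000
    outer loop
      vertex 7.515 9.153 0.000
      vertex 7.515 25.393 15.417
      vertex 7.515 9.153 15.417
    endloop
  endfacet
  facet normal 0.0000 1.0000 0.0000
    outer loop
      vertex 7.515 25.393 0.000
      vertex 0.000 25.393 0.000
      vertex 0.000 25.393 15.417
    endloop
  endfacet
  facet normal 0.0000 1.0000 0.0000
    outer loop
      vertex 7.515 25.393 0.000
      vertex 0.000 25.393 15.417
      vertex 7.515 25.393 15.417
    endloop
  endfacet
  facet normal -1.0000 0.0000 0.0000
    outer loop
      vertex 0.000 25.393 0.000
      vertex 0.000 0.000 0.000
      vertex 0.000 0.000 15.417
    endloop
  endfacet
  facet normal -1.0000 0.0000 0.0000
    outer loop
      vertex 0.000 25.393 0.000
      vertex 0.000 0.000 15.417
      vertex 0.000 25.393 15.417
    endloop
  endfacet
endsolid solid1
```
; perimeter-only toolpath
G21 ; units = mm
G90 ; absolute positioning
G28 ; home
; layer 1
G0 Z2.202
G0 X0.000 Y0.000
G1 X20.184 Y0.000
G1 X20.184 Y9.153
G1 X7.515 Y9.153
G1 X7.515 Y25.393
G1 X0.000 Y25.393
G1 X0.000 Y0.000
; layer 2
G0 Z4.405
G0 X0.000 Y0.000
G1 X20.184 Y0.000
G1 X20.184 Y9.153
G1 X7.515 Y9.153
G1 X7.515 Y25.393
G1 X0.000 Y25.393
G1 X0.000 Y0.000
; layer 3
G0 Z6.607
G0 X0.000 Y0.000
G1 X20.184 Y0.000
G1 X20.184 Y9.153
G1 X7.515 Y9.153
G1 X7.515 Y25.393
G1 X0.000 Y25.393
G1 X0.000 Y0.000
; layer 4
G0 Z8.810
G0 X0.000 Y0.000
G1 X20.184 Y0.000
G1 X20.184 Y9.153
G1 X7.515 Y9.153
G1 X7.515 Y25.393
G1 X0.000 Y25.393
G1 X0.000 Y0.000
; layer 5
G0 Z11.012
G0 X0.000 Y0.000
G1 X20.184 Y0.000
G1 X20.184 Y9.153
G1 X7.515 Y9.153
G1 X7.515 Y25.393
G1 X0.000 Y25.393
G1 X0.000 Y0.000
; layer 6
G0 Z13.215
G0 X0.000 Y0.000
G1 X20.184 Y0.000
G1 X20.184 Y9.153
G1 X7.515 Y9.153
G1 X7.515 Y25.393
G1 X0.000 Y25.393
G1 X0.000 Y0.000
; layer 7
G0 Z15.417
G0 X0.000 Y0.000
G1 X20.184 Y0.000
G1 X20.184 Y9.153
G1 X7.515 Y9.153
G1 X7.515 Y25.393
G1 X0.000 Y25.393
G1 X0.000 Y0.000
M2 ; end

The solid is an L-shaped prism: outer 20.2 × 25.4 mm, arm thicknesses ≈ 9.15 mm (horizontal) and 7.51 mm (vertical), extruded 15.4 mm in z. Slicing at Δz = 2.202 mm — 7 equal slices spanning the solid's height, so layer i sits at z = i·h/7 — gives 7 non-empty perimeters. Each is a 6-segment closed polygon; G0 lifts to the layer z and rapids to the start vertex, then G1 traces the edges.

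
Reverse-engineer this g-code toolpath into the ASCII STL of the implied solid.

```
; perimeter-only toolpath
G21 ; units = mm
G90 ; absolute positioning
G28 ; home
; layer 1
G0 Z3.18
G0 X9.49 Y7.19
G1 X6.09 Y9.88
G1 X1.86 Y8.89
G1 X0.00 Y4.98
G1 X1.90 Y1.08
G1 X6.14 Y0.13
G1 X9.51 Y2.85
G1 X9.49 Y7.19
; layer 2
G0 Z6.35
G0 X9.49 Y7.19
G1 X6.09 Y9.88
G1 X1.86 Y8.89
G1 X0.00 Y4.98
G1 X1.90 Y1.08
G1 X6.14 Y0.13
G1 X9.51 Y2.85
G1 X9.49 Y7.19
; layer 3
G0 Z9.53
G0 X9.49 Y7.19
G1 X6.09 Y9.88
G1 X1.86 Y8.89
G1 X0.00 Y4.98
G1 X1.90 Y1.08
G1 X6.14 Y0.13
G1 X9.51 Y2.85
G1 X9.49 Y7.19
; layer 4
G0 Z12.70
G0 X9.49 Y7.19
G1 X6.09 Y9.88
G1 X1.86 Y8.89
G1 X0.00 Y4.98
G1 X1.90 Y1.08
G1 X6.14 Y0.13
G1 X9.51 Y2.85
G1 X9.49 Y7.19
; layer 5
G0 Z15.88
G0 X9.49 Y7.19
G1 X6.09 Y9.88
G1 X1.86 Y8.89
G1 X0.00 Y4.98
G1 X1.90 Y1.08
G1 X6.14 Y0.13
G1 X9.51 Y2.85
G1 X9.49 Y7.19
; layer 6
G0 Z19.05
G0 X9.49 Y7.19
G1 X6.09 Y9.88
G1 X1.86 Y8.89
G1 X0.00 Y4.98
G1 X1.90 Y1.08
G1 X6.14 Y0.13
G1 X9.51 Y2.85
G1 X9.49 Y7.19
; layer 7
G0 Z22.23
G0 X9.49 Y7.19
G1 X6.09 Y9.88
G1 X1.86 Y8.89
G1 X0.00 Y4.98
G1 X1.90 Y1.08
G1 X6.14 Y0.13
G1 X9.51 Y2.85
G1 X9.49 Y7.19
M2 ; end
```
solid part
  facet normal 0.0000 0.0000 -1.0000
    outer loop
      vertex 1.86 8.89 0.00
      vertex 6.09 9.88 0.00
      vertex 9.49 7.19 0.00
    endloop
  endfacet
  facet normal 0.0000 0.0000 -1.0000
    outer loop
      vertex 0.00 4.98 0.00
      vertex 1.86 8.89 0.00
      vertex 9.49 7.19 0.00
    endloop
  endfacet
  facet normal 0.0000 0.0000 -1.0000
    outer loop
      vertex 1.90 1.08 0.00
      vertex 0.00 4.98 0.00
      vertex 9.49 7.19 0.00
    endloop
  endfacet
  facet normal 0.0000 0.0000 -1.0000
    outer loop
      vertex 6.14 0.13 0.00
      vertex 1.90 1.08 0.00
      vertex 9.49 7.19 0.00
    endloop
  endfacet
  facet normal 0.0000 0.0000 -1.0000
    outer loop
      vertex 9.51 2.85 0.00
      vertex 6.14 0.13 0.00
      vertex 9.49 7.19 0.00
    endloop
  endfacet
  facet normal 0.0000 0.0000 1.0000
    outer loop
      vertex 9.49 7.19 22.23
      vertex 6.09 9.88 22.23
      vertex 1.86 8.89 22.23
    endloop
  endfacet
  facet normal 0.0000 0.0000 1.0000
    outer loop
      vertex 9.49 7.19 22.23
      vertex 1.86 8.89 22.23
      vertex 0.00 4.98 22.23
    endloop
  endfacet
  facet normal 0.0000 0.0000 1.0000
    outer loop
      vertex 9.49 7.19 22.23
      vertex 0.00 4.98 22.23
      vertex 1.90 1.08 22.23
    endloop
  endfacet
  facet normal 0.0000 0.0000 1.0000
    outer loop
      vertex 9.49 7.19 22.23
      vertex 1.90 1.08 22.23
      vertex 6.14 0.13 22.23
    endloop
  endfacet
  facet normal 0.0000 0.0000 1.0000
    outer loop
      vertex 9.49 7.19 22.23
      vertex 6.14 0.13 22.23
      vertex 9.51 2.85 22.23
    endloop
  endfacet
  facet normal 0.6205 0.7842 0.0000
    outer loop
      vertex 9.49 7.19 0.00
      vertex 6.09 9.88 0.00
      vertex 6.09 9.88 22.23
    endloop
  endfacet
  facet normal 0.6205 0.7842 0.0000
    outer loop
      vertex 9.49 7.19 0.00
      vertex 6.09 9.88 22.23
      vertex 9.49 7.19 22.23
    endloop
  endfacet
  facet normal -0.2279 0.9737 0.0000
    outer loop
      vertex 6.09 9.88 0.00
      vertex 1.86 8.89 0.00
      vertex 1.86 8.89 22.23
    endloop
  endfacet
  facet normal -0.2279 0.9737 0.0000
    outer loop
      vertex 6.09 9.88 0.00
      vertex 1.86 8.89 22.23
      vertex 6.09 9.88 22.23
    endloop
  endfacet
  facet normal -0.9030 0.4296 0.0000
    outer loop
      vertex 1.86 8.89 0.00
      vertex 0.00 4.98 0.00
      vertex 0.00 4.98 22.23
    endloop
  endfacet
  facet normal -0.9030 0.4296 0.0000
    outer loop
      vertex 1.86 8.89 0.00
      vertex 0.00 4.98 22.23
      vertex 1.86 8.89 22.23
    endloop
  endfacet
  facet normal -0.8990 -0.4380 0.0000
    outer loop
      vertex 0.00 4.98 0.00
      vertex 1.90 1.08 0.00
      vertex 1.90 1.08 22.23
    endloop
  endfacet
  facet normal -0.8990 -0.4380 0.0000
    outer loop
      vertex 0.00 4.98 0.00
      vertex 1.90 1.08 22.23
      vertex 0.00 4.98 22.23
    endloop
  endfacet
  facet normal -0.2186 -0.9758 0.0000
    outer loop
      vertex 1.90 1.08 0.00
      vertex 6.14 0.13 0.00
      vertex 6.14 0.13 22.23
    endloop
  endfacet
  facet normal -0.2186 -0.9758 0.0000
    outer loop
      vertex 1.90 1.08 0.00
      vertex 6.14 0.13 22.23
      vertex 1.90 1.08 22.23
    endloop
  endfacet
  facet normal 0.6281 -0.7782 0.0000
    outer loop
      vertex 6.14 0.13 0.00
      vertex 9.51 2.85 0.00
      vertex 9.51 2.85 22.23
    endloop
  endfacet
  facet normal 0.6281 -0.7782 0.0000
    outer loop
      vertex 6.14 0.13 0.00
      vertex 9.51 2.85 22.23
      vertex 6.14 0.13 22.23
    endloop
  endfacet
  facet normal 1.0000 0.0046 0.0000
    outer loop
      vertex 9.51 2.85 0.00
      vertex 9.49 7.19 0.00
      vertex 9.49 7.19 22.23
    endloop
  endfacet
  facet normal 1.0000 0.0046 0.0000
    outer loop
      vertex 9.51 2.85 0.00
      vertex 9.49 7.19 22.23
      vertex 9.51 2.85 22.23
    endloop
  endfacet
endsolid part

The G0 Z moves step by Δz≈3.18 mm. Every layer's G1 loop is the same polygon, so the solid is a straight extrusion of it from z=0 to z≈22.2. Closing with flat bottom and top caps and triangulating gives 24 facets — a regular 7-sided prism (a cylinder approximated with 7 flat sides), circumscribed radius ≈ 5 mm, height ≈ 22.2 mm.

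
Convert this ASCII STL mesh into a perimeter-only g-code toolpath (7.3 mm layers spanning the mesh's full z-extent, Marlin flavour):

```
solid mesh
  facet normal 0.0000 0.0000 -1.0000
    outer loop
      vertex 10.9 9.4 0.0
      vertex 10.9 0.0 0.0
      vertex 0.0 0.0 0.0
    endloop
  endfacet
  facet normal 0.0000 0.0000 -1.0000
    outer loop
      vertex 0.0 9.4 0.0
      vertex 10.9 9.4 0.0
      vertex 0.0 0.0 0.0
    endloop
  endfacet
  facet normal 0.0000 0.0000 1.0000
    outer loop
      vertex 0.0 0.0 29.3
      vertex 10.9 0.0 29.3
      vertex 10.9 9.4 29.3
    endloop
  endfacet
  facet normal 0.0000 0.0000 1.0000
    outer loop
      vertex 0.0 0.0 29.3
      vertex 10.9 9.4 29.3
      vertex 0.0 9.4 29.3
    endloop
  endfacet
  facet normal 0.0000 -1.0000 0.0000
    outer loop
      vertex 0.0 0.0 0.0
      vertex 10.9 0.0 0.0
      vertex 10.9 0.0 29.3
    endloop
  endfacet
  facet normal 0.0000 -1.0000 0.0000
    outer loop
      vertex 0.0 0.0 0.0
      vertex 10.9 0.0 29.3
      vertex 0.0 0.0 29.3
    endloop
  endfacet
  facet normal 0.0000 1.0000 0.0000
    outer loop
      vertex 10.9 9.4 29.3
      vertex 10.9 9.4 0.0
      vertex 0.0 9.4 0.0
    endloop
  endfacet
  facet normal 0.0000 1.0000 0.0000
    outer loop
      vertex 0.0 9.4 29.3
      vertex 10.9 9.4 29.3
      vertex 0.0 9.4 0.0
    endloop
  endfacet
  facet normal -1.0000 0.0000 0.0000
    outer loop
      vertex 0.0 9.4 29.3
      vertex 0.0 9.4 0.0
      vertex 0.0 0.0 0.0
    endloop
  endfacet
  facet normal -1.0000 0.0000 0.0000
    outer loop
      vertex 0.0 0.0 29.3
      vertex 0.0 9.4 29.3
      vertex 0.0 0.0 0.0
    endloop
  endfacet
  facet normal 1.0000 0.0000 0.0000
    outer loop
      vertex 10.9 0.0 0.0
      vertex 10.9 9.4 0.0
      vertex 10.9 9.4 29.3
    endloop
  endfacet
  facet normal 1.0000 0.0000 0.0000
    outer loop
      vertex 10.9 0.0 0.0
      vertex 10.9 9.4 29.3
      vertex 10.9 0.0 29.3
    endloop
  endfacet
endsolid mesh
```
; perimeter-only toolpath
G21 ; units = mm
G90 ; absolute positioning
G28 ; home
; layer 1
G0 Z7.3
G0 X0.0 Y0.0
G1 X10.9 Y0.0
G1 X10.9 Y9.4
G1 X0.0 Y9.4
G1 X0.0 Y0.0
; layer 2
G0 Z14.7
G0 X0.0 Y0.0
G1 X10.9 Y0.0
G1 X10.9 Y9.4
G1 X0.0 Y9.4
G1 X0.0 Y0.0
; layer 3
G0 Z22.0
G0 X0.0 Y0.0
G1 X10.9 Y0.0
G1 X10.9 Y9.4
G1 X0.0 Y9.4
G1 X0.0 Y0.0
; layer 4
G0 Z29.3
G0 X0.0 Y0.0
G1 X10.9 Y0.0
G1 X10.9 Y9.4
G1 X0.0 Y9.4
G1 X0.0 Y0.0
M2 ; end

The solid is a rectangular box, roughly 10.9 × 9.4 mm footprint and 29.3 mm tall. Slicing at Δz = 7.3 mm — 4 equal slices spanning the solid's height, so layer i sits at z = i·h/4 — gives 4 non-empty perimeters. Each is a 4-segment closed polygon; G0 lifts to the layer z and rapids to the start vertex, then G1 traces the edges.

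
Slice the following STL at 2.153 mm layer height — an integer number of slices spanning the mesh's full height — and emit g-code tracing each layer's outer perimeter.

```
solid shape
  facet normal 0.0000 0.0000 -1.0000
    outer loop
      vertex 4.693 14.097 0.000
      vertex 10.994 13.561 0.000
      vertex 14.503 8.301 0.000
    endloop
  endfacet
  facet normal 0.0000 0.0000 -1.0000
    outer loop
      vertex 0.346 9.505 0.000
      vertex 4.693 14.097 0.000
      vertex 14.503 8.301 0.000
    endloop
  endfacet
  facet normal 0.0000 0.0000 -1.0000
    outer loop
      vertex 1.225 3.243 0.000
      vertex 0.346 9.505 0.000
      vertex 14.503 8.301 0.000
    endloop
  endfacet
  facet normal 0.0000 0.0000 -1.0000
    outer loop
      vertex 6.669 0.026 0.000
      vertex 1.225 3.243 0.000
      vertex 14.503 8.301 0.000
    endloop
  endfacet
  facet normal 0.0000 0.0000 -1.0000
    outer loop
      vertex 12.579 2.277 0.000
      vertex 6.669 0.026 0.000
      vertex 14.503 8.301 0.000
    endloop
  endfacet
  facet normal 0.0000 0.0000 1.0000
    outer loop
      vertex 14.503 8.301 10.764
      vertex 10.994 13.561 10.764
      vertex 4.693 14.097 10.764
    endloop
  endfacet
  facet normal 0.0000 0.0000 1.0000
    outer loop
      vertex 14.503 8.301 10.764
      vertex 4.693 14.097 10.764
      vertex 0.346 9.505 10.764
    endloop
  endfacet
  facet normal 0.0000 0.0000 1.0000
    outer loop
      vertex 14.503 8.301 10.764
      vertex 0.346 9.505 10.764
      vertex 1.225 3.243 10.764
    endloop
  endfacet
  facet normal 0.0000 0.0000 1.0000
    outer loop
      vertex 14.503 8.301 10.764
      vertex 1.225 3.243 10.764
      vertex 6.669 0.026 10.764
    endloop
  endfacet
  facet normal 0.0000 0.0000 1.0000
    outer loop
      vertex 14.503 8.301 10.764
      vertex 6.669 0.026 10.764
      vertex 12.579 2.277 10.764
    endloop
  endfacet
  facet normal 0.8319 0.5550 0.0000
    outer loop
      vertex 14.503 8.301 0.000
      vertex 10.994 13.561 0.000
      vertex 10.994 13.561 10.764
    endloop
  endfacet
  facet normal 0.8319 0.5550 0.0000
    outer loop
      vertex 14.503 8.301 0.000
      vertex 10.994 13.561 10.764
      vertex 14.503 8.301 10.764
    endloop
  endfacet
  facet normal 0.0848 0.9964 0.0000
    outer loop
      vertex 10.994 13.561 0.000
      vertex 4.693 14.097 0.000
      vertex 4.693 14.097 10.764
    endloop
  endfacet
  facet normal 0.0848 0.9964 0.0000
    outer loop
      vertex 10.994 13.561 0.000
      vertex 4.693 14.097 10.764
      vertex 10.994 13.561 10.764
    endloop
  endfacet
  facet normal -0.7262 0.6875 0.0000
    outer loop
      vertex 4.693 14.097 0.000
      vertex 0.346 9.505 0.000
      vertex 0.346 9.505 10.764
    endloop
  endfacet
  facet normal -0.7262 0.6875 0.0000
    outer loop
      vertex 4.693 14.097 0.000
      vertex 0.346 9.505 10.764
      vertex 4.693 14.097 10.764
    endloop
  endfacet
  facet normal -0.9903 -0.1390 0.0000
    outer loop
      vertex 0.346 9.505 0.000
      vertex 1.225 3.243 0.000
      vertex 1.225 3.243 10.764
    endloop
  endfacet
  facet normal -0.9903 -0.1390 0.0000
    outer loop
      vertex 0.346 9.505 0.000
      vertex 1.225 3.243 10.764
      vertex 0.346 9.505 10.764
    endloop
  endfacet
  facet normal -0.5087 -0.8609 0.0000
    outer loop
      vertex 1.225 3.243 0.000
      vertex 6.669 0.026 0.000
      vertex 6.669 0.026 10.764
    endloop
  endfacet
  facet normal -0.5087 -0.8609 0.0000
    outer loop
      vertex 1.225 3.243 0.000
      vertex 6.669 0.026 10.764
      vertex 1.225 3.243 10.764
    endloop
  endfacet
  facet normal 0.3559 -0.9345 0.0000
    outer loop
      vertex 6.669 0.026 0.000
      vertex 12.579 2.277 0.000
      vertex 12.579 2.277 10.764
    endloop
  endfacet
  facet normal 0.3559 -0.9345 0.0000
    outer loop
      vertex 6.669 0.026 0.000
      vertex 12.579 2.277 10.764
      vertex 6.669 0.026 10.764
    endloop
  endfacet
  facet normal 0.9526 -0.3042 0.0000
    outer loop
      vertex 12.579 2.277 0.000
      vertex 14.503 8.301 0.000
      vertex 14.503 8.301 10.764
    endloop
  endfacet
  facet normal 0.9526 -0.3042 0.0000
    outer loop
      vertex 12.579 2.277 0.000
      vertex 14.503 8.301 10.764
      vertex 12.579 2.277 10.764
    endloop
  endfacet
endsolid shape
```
; perimeter-only toolpath
G21 ; units = mm
G90 ; absolute positioning
G28 ; home
; layer 1
G0 Z2.153
G0 X14.503 Y8.301
G1 X10.994 Y13.561
G1 X4.693 Y14.097
G1 X0.346 Y9.505
G1 X1.225 Y3.243
G1 X6.669 Y0.026
G1 X12.579 Y2.277
G1 X14.503 Y8.301
; layer 2
G0 Z4.306
G0 X14.503 Y8.301
G1 X10.994 Y13.561
G1 X4.693 Y14.097
G1 X0.346 Y9.505
G1 X1.225 Y3.243
G1 X6.669 Y0.026
G1 X12.579 Y2.277
G1 X14.503 Y8.301
; layer 3
G0 Z6.458
G0 X14.503 Y8.301
G1 X10.994 Y13.561
G1 X4.693 Y14.097
G1 X0.346 Y9.505
G1 X1.225 Y3.243
G1 X6.669 Y0.026
G1 X12.579 Y2.277
G1 X14.503 Y8.301
; layer 4
G0 Z8.611
G0 X14.503 Y8.301
G1 X10.994 Y13.561
G1 X4.693 Y14.097
G1 X0.346 Y9.505
G1 X1.225 Y3.243
G1 X6.669 Y0.026
G1 X12.579 Y2.277
G1 X14.503 Y8.301
; layer 5
G0 Z10.764
G0 X14.503 Y8.301
G1 X10.994 Y13.561
G1 X4.693 Y14.097
G1 X0.346 Y9.505
G1 X1.225 Y3.243
G1 X6.669 Y0.026
G1 X12.579 Y2.277
G1 X14.503 Y8.301
M2 ; end

The solid is a regular 7-sided prism (a cylinder approximated with 7 flat sides), circumscribed radius ≈ 7.29 mm, height ≈ 10.8 mm. Slicing at Δz = 2.153 mm — 5 equal slices spanning the solid's height, so layer i sits at z = i·h/5 — gives 5 non-empty perimeters. Each is a 7-segment closed polygon; G0 lifts to the layer z and rapids to the start vertex, then G1 traces the edges.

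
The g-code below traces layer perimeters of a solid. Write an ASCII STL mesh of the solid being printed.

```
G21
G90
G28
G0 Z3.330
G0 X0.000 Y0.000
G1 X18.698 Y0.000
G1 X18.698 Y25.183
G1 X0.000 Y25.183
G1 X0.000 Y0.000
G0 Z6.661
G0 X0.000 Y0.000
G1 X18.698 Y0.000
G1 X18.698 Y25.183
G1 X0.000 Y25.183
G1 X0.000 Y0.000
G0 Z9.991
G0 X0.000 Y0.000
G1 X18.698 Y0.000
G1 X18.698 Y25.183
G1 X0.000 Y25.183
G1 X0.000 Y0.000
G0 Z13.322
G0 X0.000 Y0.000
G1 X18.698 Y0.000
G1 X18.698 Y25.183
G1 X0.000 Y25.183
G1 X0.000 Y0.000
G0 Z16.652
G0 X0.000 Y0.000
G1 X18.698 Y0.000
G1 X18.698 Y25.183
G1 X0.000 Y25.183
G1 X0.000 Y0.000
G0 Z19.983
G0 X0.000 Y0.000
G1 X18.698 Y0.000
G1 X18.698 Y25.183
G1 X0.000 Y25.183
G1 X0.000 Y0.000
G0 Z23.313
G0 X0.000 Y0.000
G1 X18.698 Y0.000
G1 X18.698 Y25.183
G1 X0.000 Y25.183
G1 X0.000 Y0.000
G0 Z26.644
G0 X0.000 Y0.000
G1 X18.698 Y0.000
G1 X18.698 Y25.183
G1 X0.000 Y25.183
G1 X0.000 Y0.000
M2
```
solid part
  facet normal 0.0000 0.0000 -1.0000
    outer loop
      vertex 18.698 25.183 0.000
      vertex 18.698 0.000 0.000
      vertex 0.000 0.000 0.000
    endloop
  endfacet
  facet normal 0.0000 0.0000 -1.0000
    outer loop
      vertex 0.000 25.183 0.000
      vertex 18.698 25.183 0.000
      vertex 0.000 0.000 0.000
    endloop
  endfacet
  facet normal 0.0000 0.0000 1.0000
    outer loop
      vertex 0.000 0.000 26.644
      vertex 18.698 0.000 26.644
      vertex 18.698 25.183 26.644
    endloop
  endfacet
  facet normal 0.0000 0.0000 1.0000
    outer loop
      vertex 0.000 0.000 26.644
      vertex 18.698 25.183 26.644
      vertex 0.000 25.183 26.644
    endloop
  endfacet
  facet normal 0.0000 -1.0000 0.0000
    outer loop
      vertex 0.000 0.000 0.000
      vertex 18.698 0.000 0.000
      vertex 18.698 0.000 26.644
    endloop
  endfacet
  facet normal 0.0000 -1.0000 0.0000
    outer loop
      vertex 0.000 0.000 0.000
      vertex 18.698 0.000 26.644
      vertex 0.000 0.000 26.644
    endloop
  endfacet
  facet normal 0.0000 1.0000 0.0000
    outer loop
      vertex 18.698 25.183 26.644
      vertex 18.698 25.183 0.000
      vertex 0.000 25.183 0.000
    endloop
  endfacet
  facet normal 0.0000 1.0000 0.0000
    outer loop
      vertex 0.000 25.183 26.644
      vertex 18.698 25.183 26.644
      vertex 0.000 25.183 0.000
    endloop
  endfacet
  facet normal -1.0000 0.0000 0.0000
    outer loop
      vertex 0.000 25.183 26.644
      vertex 0.000 25.183 0.000
      vertex 0.000 0.000 0.000
    endloop
  endfacet
  facet normal -1.0000 0.0000 0.0000
    outer loop
      vertex 0.000 0.000 26.644
      vertex 0.000 25.183 26.644
      vertex 0.000 0.000 0.000
    endloop
  endfacet
  facet normal 1.0000 0.0000 0.0000
    outer loop
      vertex 18.698 0.000 0.000
      vertex 18.698 25.183 0.000
      vertex 18.698 25.183 26.644
    endloop
  endfacet
  facet normal 1.0000 0.0000 0.0000
    outer loop
      vertex 18.698 0.000 0.000
      vertex 18.698 25.183 26.644
      vertex 18.698 0.000 26.644
    endloop
  endfacet
endsolid part

The G0 Z moves step by Δz≈3.330 mm. Every layer's G1 loop is the same polygon, so the solid is a straight extrusion of it from z=0 to z≈26.6. Closing with flat bottom and top caps and triangulating gives 12 facets — a rectangular box, roughly 18.7 × 25.2 mm footprint and 26.6 mm tall.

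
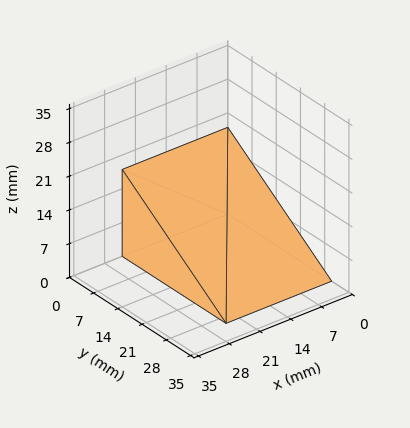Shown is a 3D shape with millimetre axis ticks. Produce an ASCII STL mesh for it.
Reading the render: the shape is a wedge (ramp): 24 × 30 mm base, rising to 18 mm along the y=0 edge and sloping linearly to z=0 at y=30 (dimensions read to the nearest mm from the axis ticks). For the STL, each face is triangulated and given an outward normal.

solid part
  facet normal 0.0000 0.0000 -1.0000
    outer loop
      vertex 24.0 30.0 0.0
      vertex 24.0 0.0 0.0
      vertex 0.0 0.0 0.0
    endloop
  endfacet
  facet normal 0.0000 0.0000 -1.0000
    outer loop
      vertex 0.0 30.0 0.0
      vertex 24.0 30.0 0.0
      vertex 0.0 0.0 0.0
    endloop
  endfacet
  facet normal 0.0000 -1.0000 0.0000
    outer loop
      vertex 0.0 0.0 0.0
      vertex 24.0 0.0 0.0
      vertex 24.0 0.0 18.0
    endloop
  endfacet
  facet normal 0.0000 -1.0000 0.0000
    outer loop
      vertex 0.0 0.0 0.0
      vertex 24.0 0.0 18.0
      vertex 0.0 0.0 18.0
    endloop
  endfacet
  facet normal 0.0000 0.5145 0.8575
    outer loop
      vertex 0.0 0.0 18.0
      vertex 24.0 0.0 18.0
      vertex 24.0 30.0 0.0
    endloop
  endfacet
  facet normal 0.0000 0.5145 0.8575
    outer loop
      vertex 0.0 0.0 18.0
      vertex 24.0 30.0 0.0
      vertex 0.0 30.0 0.0
    endloop
  endfacet
  facet normal -1.0000 0.0000 0.0000
    outer loop
      vertex 0.0 0.0 18.0
      vertex 0.0 30.0 0.0
      vertex 0.0 0.0 0.0
    endloop
  endfacet
  facet normal 1.0000 0.0000 0.0000
    outer loop
      vertex 24.0 0.0 0.0
      vertex 24.0 30.0 0.0
      vertex 24.0 0.0 18.0
    endloop
  endfacet
endsolid part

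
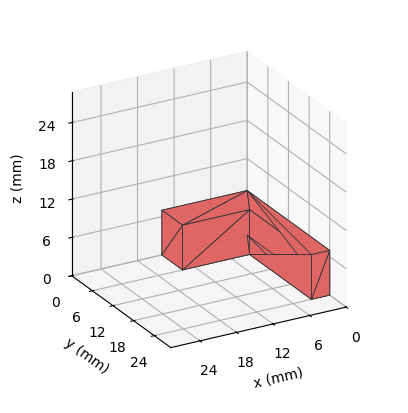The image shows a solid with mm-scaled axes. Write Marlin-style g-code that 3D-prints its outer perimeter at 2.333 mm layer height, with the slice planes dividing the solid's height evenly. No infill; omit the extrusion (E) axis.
Reading the render: the shape is an L-shaped prism: outer 14 × 24 mm, arm thicknesses ≈ 6 mm (horizontal) and 3 mm (vertical), extruded 7 mm in z (dimensions read to the nearest mm from the axis ticks). For the g-code, the solid's height is divided into equal slices at the stated Δz and each level perimeter traced with G1 moves after a G0 lift.

; perimeter-only toolpath
G21 ; units = mm
G90 ; absolute positioning
G28 ; home
; layer 1
G0 Z2.333
G0 X0.000 Y0.000
G1 X14.000 Y0.000
G1 X14.000 Y6.000
G1 X3.000 Y6.000
G1 X3.000 Y24.000
G1 X0.000 Y24.000
G1 X0.000 Y0.000
; layer 2
G0 Z4.667
G0 X0.000 Y0.000
G1 X14.000 Y0.000
G1 X14.000 Y6.000
G1 X3.000 Y6.000
G1 X3.000 Y24.000
G1 X0.000 Y24.000
G1 X0.000 Y0.000
; layer 3
G0 Z7.000
G0 X0.000 Y0.000
G1 X14.000 Y0.000
G1 X14.000 Y6.000
G1 X3.000 Y6.000
G1 X3.000 Y24.000
G1 X0.000 Y24.000
G1 X0.000 Y0.000
M2 ; end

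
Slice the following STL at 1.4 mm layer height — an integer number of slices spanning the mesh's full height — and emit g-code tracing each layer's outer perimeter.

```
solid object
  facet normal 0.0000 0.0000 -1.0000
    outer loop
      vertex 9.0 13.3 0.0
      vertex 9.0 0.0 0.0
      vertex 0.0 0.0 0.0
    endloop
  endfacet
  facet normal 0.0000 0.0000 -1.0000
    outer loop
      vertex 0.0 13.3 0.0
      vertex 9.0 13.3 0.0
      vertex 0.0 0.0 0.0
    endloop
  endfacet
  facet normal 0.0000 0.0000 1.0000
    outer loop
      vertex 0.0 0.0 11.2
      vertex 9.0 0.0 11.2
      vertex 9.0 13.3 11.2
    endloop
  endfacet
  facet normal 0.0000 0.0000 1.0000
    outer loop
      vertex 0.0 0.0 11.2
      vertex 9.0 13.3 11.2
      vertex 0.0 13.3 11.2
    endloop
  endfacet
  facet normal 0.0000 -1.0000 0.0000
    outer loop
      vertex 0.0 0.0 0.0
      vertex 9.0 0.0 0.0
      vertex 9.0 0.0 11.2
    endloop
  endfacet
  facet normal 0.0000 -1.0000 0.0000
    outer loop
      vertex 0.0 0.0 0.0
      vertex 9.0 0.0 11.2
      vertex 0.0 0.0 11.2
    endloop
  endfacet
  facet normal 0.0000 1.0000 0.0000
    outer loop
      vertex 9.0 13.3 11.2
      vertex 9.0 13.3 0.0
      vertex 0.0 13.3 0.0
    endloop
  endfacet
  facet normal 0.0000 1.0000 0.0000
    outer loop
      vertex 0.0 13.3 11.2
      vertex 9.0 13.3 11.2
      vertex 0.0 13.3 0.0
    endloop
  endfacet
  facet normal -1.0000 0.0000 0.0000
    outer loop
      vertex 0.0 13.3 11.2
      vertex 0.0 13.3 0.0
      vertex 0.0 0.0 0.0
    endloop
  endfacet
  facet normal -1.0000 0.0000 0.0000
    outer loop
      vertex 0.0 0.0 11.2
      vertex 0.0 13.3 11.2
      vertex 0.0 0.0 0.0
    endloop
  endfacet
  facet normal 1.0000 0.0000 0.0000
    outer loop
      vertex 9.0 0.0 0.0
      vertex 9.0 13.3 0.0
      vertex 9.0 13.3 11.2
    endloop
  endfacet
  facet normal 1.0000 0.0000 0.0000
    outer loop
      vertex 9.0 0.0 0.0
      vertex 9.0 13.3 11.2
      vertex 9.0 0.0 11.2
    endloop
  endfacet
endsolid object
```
; perimeter-only toolpath
G21 ; units = mm
G90 ; absolute positioning
G28 ; home
; layer 1
G0 Z1.4
G0 X0.0 Y0.0
G1 X9.0 Y0.0
G1 X9.0 Y13.3
G1 X0.0 Y13.3
G1 X0.0 Y0.0
; layer 2
G0 Z2.8
G0 X0.0 Y0.0
G1 X9.0 Y0.0
G1 X9.0 Y13.3
G1 X0.0 Y13.3
G1 X0.0 Y0.0
; layer 3
G0 Z4.2
G0 X0.0 Y0.0
G1 X9.0 Y0.0
G1 X9.0 Y13.3
G1 X0.0 Y13.3
G1 X0.0 Y0.0
; layer 4
G0 Z5.6
G0 X0.0 Y0.0
G1 X9.0 Y0.0
G1 X9.0 Y13.3
G1 X0.0 Y13.3
G1 X0.0 Y0.0
; layer 5
G0 Z7.0
G0 X0.0 Y0.0
G1 X9.0 Y0.0
G1 X9.0 Y13.3
G1 X0.0 Y13.3
G1 X0.0 Y0.0
; layer 6
G0 Z8.4
G0 X0.0 Y0.0
G1 X9.0 Y0.0
G1 X9.0 Y13.3
G1 X0.0 Y13.3
G1 X0.0 Y0.0
; layer 7
G0 Z9.8
G0 X0.0 Y0.0
G1 X9.0 Y0.0
G1 X9.0 Y13.3
G1 X0.0 Y13.3
G1 X0.0 Y0.0
; layer 8
G0 Z11.2
G0 X0.0 Y0.0
G1 X9.0 Y0.0
G1 X9.0 Y13.3
G1 X0.0 Y13.3
G1 X0.0 Y0.0
M2 ; end

The solid is a rectangular box, roughly 9 × 13.3 mm footprint and 11.2 mm tall. Slicing at Δz = 1.4 mm — 8 equal slices spanning the solid's height, so layer i sits at z = i·h/8 — gives 8 non-empty perimeters. Each is a 4-segment closed polygon; G0 lifts to the layer z and rapids to the start vertex, then G1 traces the edges.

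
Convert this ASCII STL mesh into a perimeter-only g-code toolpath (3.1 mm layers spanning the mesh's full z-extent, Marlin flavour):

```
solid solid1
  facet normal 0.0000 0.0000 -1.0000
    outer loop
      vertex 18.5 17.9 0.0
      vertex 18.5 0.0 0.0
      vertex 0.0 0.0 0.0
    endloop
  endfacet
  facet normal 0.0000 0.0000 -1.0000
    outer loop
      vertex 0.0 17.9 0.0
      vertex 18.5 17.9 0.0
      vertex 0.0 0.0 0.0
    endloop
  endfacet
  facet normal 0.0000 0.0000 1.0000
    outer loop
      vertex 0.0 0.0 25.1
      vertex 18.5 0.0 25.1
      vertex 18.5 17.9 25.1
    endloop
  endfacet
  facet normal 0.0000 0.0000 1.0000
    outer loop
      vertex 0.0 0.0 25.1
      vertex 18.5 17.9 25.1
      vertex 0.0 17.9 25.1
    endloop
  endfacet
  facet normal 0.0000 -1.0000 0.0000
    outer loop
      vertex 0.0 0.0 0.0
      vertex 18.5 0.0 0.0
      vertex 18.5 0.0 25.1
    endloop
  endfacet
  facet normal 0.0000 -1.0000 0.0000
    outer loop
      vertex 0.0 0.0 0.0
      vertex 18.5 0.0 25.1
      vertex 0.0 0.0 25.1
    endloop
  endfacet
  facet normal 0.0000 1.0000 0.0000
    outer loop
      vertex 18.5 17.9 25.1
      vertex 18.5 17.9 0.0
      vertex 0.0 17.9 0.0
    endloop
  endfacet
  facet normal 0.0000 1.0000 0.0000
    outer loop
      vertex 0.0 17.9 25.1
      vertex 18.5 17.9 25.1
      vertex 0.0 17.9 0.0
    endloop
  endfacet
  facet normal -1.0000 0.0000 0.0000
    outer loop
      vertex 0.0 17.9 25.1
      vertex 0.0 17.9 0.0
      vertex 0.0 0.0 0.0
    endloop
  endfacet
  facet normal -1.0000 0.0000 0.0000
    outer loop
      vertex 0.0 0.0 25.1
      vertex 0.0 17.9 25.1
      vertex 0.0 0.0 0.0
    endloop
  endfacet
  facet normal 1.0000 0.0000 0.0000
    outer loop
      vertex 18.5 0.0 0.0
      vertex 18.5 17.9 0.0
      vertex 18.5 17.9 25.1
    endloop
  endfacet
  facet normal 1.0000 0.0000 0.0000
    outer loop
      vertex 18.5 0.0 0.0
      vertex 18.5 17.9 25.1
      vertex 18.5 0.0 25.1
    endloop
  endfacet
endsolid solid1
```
; perimeter-only toolpath
G21 ; units = mm
G90 ; absolute positioning
G28 ; home
; layer 1
G0 Z3.1
G0 X0.0 Y0.0
G1 X18.5 Y0.0
G1 X18.5 Y17.9
G1 X0.0 Y17.9
G1 X0.0 Y0.0
; layer 2
G0 Z6.3
G0 X0.0 Y0.0
G1 X18.5 Y0.0
G1 X18.5 Y17.9
G1 X0.0 Y17.9
G1 X0.0 Y0.0
; layer 3
G0 Z9.4
G0 X0.0 Y0.0
G1 X18.5 Y0.0
G1 X18.5 Y17.9
G1 X0.0 Y17.9
G1 X0.0 Y0.0
; layer 4
G0 Z12.6
G0 X0.0 Y0.0
G1 X18.5 Y0.0
G1 X18.5 Y17.9
G1 X0.0 Y17.9
G1 X0.0 Y0.0
; layer 5
G0 Z15.7
G0 X0.0 Y0.0
G1 X18.5 Y0.0
G1 X18.5 Y17.9
G1 X0.0 Y17.9
G1 X0.0 Y0.0
; layer 6
G0 Z18.8
G0 X0.0 Y0.0
G1 X18.5 Y0.0
G1 X18.5 Y17.9
G1 X0.0 Y17.9
G1 X0.0 Y0.0
; layer 7
G0 Z22.0
G0 X0.0 Y0.0
G1 X18.5 Y0.0
G1 X18.5 Y17.9
G1 X0.0 Y17.9
G1 X0.0 Y0.0
; layer 8
G0 Z25.1
G0 X0.0 Y0.0
G1 X18.5 Y0.0
G1 X18.5 Y17.9
G1 X0.0 Y17.9
G1 X0.0 Y0.0
M2 ; end

The solid is a rectangular box, roughly 18.5 × 17.9 mm footprint and 25.1 mm tall. Slicing at Δz = 3.1 mm — 8 equal slices spanning the solid's height, so layer i sits at z = i·h/8 — gives 8 non-empty perimeters. Each is a 4-segment closed polygon; G0 lifts to the layer z and rapids to the start vertex, then G1 traces the edges.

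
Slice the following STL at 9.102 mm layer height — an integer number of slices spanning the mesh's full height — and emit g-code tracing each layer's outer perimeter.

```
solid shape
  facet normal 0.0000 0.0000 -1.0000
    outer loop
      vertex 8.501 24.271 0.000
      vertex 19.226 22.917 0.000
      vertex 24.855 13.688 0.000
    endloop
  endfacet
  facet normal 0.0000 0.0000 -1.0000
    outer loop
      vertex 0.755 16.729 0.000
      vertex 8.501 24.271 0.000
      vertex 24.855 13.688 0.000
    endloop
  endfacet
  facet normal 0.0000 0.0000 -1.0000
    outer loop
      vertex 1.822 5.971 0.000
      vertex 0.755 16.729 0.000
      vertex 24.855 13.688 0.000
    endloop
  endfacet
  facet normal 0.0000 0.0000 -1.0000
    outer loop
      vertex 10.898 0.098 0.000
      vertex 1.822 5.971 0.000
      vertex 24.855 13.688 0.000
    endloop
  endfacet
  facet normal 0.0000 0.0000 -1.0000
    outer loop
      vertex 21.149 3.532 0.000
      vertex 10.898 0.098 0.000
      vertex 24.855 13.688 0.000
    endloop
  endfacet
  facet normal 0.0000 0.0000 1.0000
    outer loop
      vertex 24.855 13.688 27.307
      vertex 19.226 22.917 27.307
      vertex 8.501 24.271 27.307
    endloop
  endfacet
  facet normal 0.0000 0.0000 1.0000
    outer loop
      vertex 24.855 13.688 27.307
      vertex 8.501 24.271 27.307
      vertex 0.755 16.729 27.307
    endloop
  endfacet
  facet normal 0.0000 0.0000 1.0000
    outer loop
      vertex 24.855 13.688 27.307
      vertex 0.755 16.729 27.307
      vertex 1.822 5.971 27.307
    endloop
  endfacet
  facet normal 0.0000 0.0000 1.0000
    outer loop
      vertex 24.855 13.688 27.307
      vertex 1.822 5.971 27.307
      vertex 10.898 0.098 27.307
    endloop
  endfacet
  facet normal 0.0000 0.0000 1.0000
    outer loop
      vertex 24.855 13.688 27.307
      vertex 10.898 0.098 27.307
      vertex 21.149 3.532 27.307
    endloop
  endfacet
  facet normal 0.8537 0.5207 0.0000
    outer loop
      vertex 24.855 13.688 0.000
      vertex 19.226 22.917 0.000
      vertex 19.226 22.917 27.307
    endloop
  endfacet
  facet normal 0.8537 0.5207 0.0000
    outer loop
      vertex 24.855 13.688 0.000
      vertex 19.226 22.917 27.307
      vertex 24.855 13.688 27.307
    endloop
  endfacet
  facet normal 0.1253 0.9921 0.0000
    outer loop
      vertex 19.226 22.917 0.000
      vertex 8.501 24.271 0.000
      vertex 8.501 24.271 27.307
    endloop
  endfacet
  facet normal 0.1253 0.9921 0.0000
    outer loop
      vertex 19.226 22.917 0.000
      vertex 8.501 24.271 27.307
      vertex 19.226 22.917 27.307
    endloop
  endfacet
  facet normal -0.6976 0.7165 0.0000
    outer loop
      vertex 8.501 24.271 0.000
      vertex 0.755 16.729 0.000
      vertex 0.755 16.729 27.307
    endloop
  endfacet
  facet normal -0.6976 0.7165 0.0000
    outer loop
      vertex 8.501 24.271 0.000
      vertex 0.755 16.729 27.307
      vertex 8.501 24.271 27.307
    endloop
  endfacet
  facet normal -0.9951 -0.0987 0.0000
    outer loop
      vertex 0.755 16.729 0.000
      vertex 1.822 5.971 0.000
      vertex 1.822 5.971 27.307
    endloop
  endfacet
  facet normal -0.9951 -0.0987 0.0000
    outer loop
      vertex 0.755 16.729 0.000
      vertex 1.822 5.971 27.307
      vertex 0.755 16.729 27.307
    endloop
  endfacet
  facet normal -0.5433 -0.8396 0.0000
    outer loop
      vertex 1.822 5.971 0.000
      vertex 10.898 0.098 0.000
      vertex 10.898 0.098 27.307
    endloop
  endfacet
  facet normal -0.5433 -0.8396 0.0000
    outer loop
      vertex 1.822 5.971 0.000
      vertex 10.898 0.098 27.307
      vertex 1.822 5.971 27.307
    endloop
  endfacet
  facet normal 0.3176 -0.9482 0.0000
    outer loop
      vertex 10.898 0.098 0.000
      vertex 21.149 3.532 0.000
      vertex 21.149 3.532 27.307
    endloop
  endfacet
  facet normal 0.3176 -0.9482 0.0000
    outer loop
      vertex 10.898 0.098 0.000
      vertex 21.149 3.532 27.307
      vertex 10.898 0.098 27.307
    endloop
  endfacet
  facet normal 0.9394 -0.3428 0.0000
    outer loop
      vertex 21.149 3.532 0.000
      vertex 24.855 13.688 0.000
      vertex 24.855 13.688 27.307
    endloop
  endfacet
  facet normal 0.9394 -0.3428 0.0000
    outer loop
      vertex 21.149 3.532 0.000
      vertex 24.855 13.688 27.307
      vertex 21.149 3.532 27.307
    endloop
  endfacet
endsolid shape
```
; perimeter-only toolpath
G21 ; units = mm
G90 ; absolute positioning
G28 ; home
; layer 1
G0 Z9.102
G0 X24.855 Y13.688
G1 X19.226 Y22.917
G1 X8.501 Y24.271
G1 X0.755 Y16.729
G1 X1.822 Y5.971
G1 X10.898 Y0.098
G1 X21.149 Y3.532
G1 X24.855 Y13.688
; layer 2
G0 Z18.205
G0 X24.855 Y13.688
G1 X19.226 Y22.917
G1 X8.501 Y24.271
G1 X0.755 Y16.729
G1 X1.822 Y5.971
G1 X10.898 Y0.098
G1 X21.149 Y3.532
G1 X24.855 Y13.688
; layer 3
G0 Z27.307
G0 X24.855 Y13.688
G1 X19.226 Y22.917
G1 X8.501 Y24.271
G1 X0.755 Y16.729
G1 X1.822 Y5.971
G1 X10.898 Y0.098
G1 X21.149 Y3.532
G1 X24.855 Y13.688
M2 ; end

The solid is a regular 7-sided prism (a cylinder approximated with 7 flat sides), circumscribed radius ≈ 12.5 mm, height ≈ 27.3 mm. Slicing at Δz = 9.102 mm — 3 equal slices spanning the solid's height, so layer i sits at z = i·h/3 — gives 3 non-empty perimeters. Each is a 7-segment closed polygon; G0 lifts to the layer z and rapids to the start vertex, then G1 traces the edges.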